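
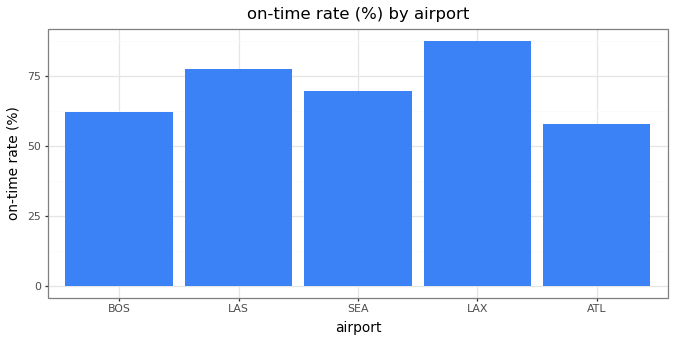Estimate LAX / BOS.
LAX ≈ 90, BOS ≈ 60; 90/60 ≈ 1.5.

≈ 1.5×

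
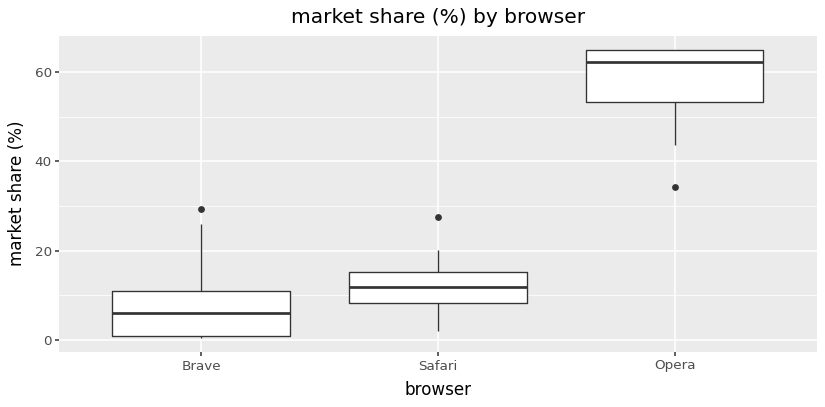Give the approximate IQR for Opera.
≈ 10

Q3 ≈ 65, Q1 ≈ 55; IQR ≈ 10.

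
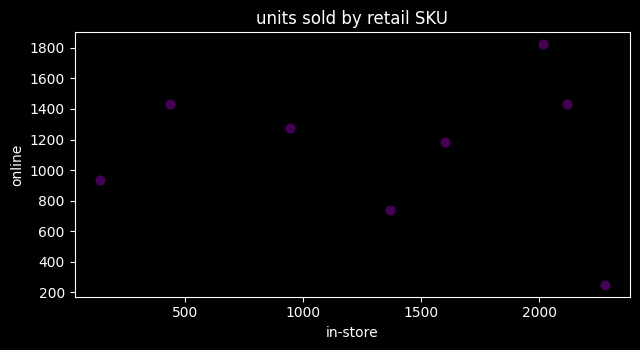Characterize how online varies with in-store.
no clear correlation

Points are roughly uncorrelated; weak (|r| ≈ 0.1).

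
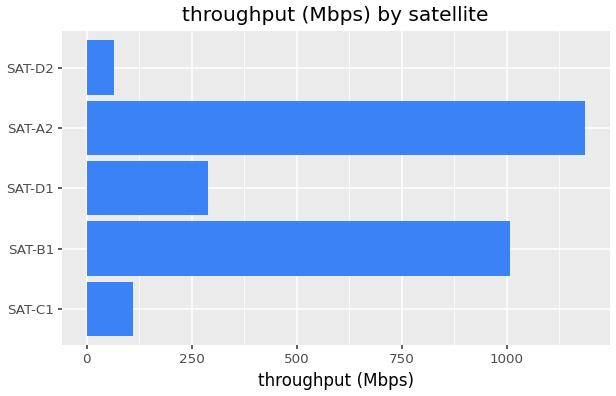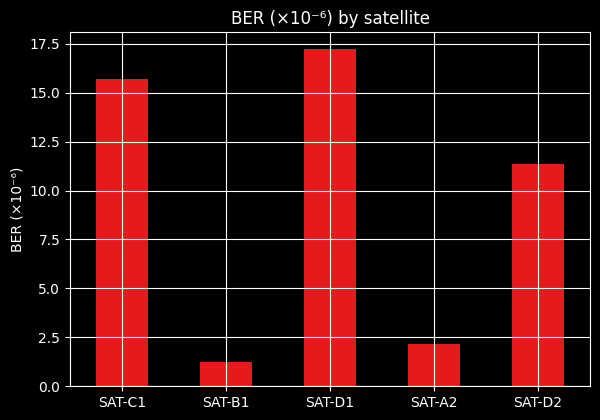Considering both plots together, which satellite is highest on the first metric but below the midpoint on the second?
SAT-A2

Chart 2 median BER (×10⁻⁶) ≈ 12; below-median satellites: SAT-B1, SAT-A2. Among those, SAT-A2 has the highest throughput (Mbps) (≈ 1200).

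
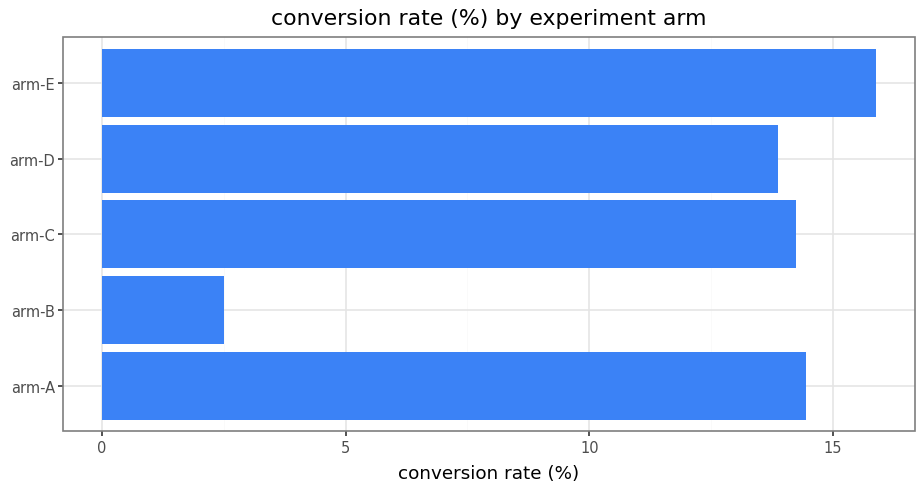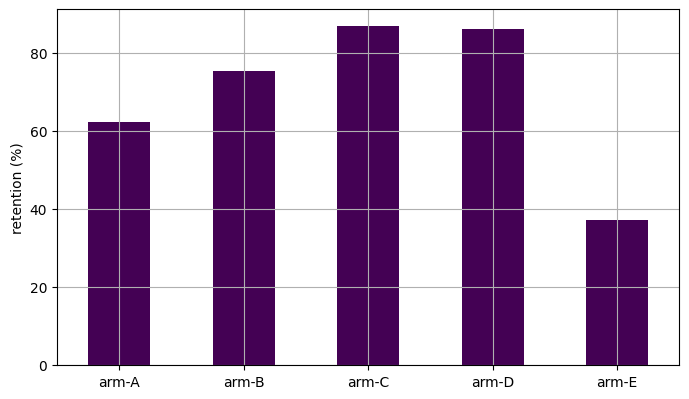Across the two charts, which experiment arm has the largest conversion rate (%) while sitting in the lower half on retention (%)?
arm-E

Chart 2 median retention (%) ≈ 80; below-median experiment arms: arm-A, arm-E. Among those, arm-E has the highest conversion rate (%) (≈ 16).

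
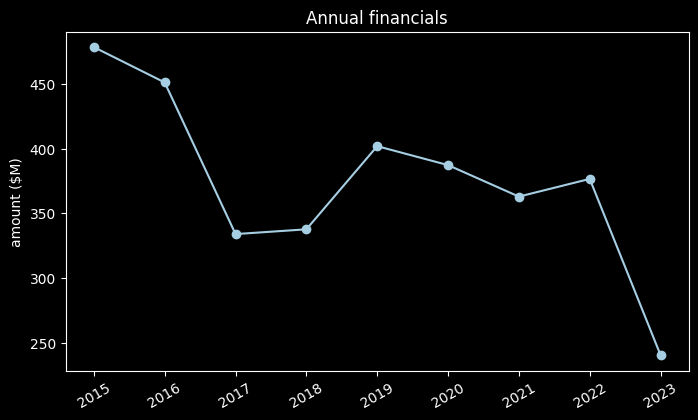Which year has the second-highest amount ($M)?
2016

Top 3: 2015 ≈ 480, 2016 ≈ 460, 2019 ≈ 400.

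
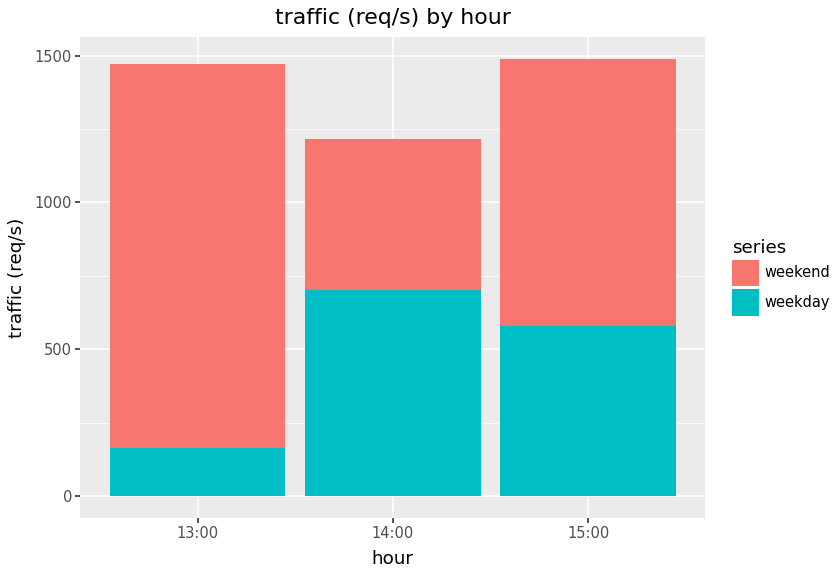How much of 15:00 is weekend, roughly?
≈ 800

weekend top ≈ 1400, bottom ≈ 600; segment ≈ 800.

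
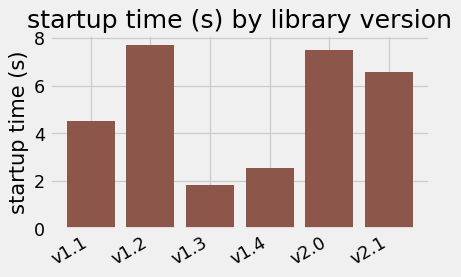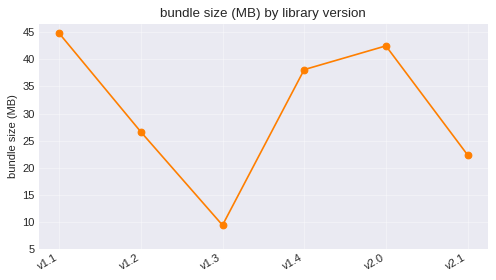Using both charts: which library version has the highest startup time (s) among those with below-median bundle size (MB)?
v1.2

Chart 2 median bundle size (MB) ≈ 30; below-median library versions: v1.2, v1.3, v2.1. Among those, v1.2 has the highest startup time (s) (≈ 8).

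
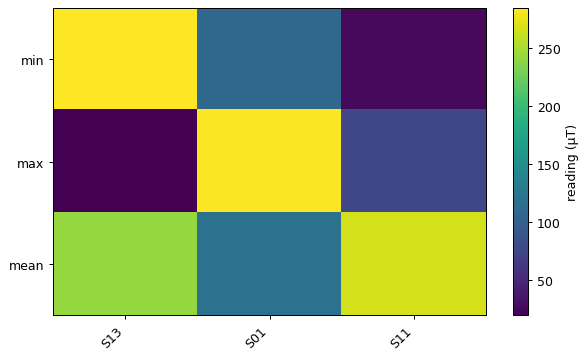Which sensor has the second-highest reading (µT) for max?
Top 3 for max: S01 ≈ 275, S11 ≈ 75, S13 ≈ 25.

S11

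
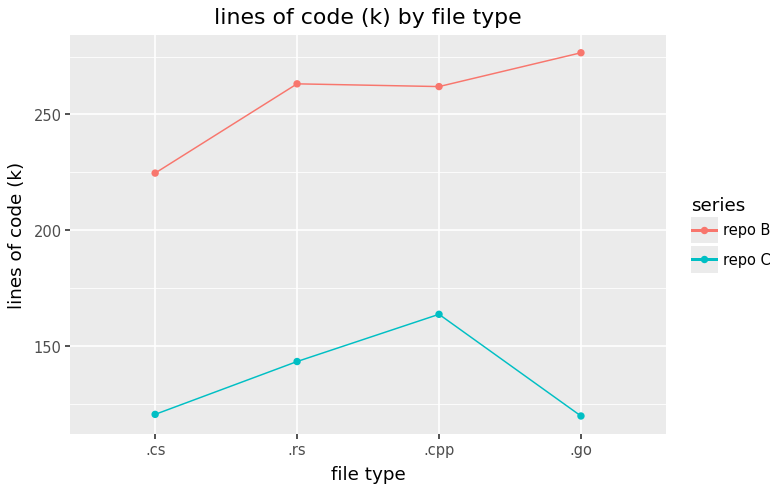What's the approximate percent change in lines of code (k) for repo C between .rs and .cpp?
.rs ≈ 140, .cpp ≈ 160; (160 − 140) / 140 ≈ +14.3%.

≈ +14.3%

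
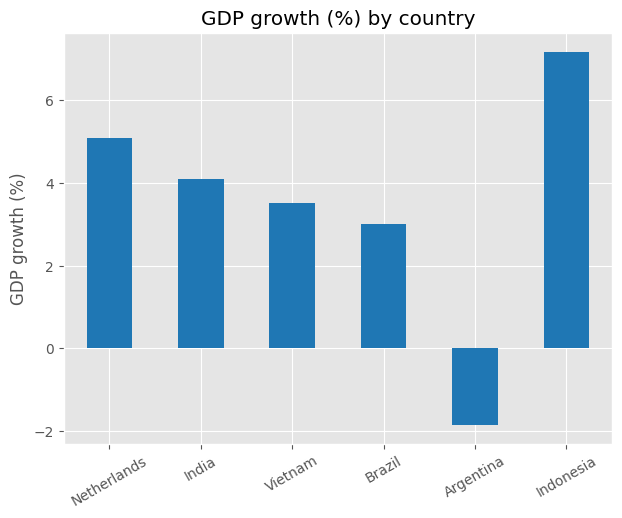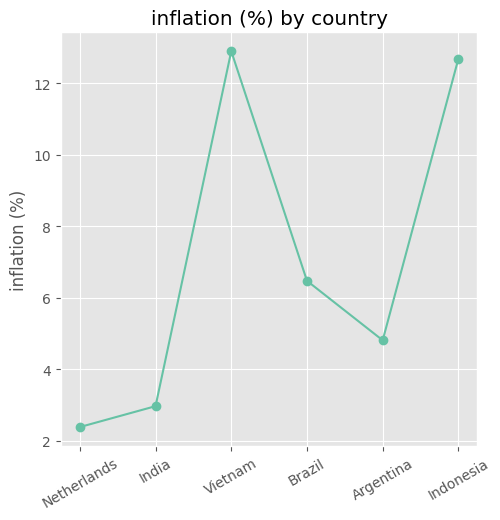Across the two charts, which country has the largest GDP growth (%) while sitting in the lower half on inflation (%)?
Chart 2 median inflation (%) ≈ 6; below-median countries: Netherlands, India, Argentina. Among those, Netherlands has the highest GDP growth (%) (≈ 5).

Netherlands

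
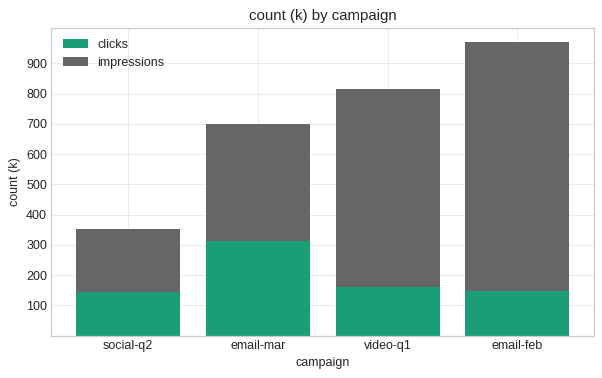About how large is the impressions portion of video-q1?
impressions top ≈ 800, bottom ≈ 200; segment ≈ 600.

≈ 600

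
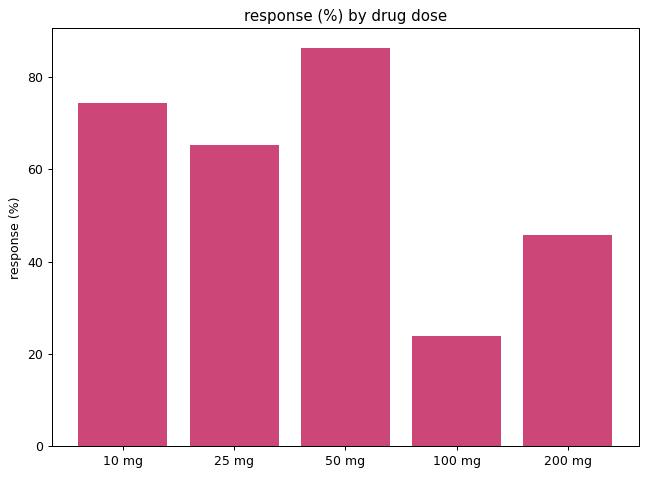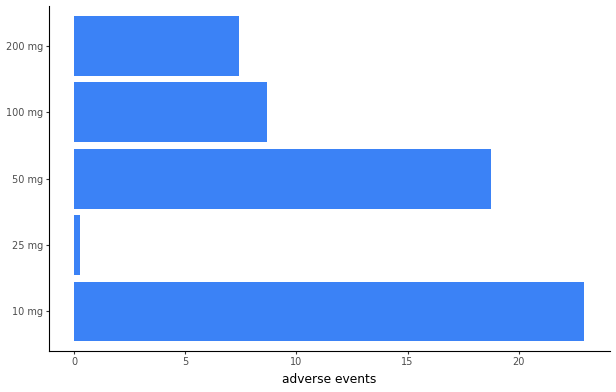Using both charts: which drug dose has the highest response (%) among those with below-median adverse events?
25 mg

Chart 2 median adverse events ≈ 10; below-median drug doses: 25 mg, 200 mg. Among those, 25 mg has the highest response (%) (≈ 70).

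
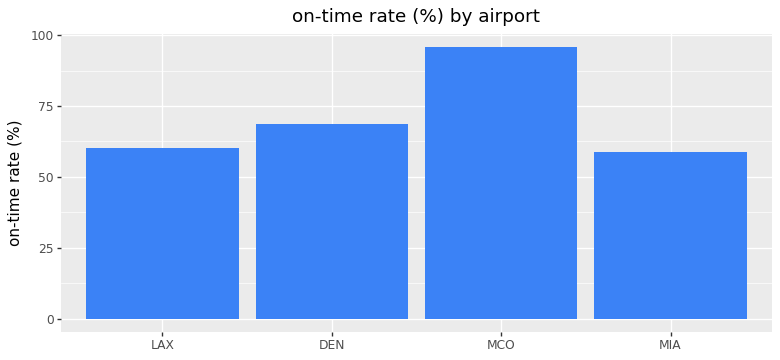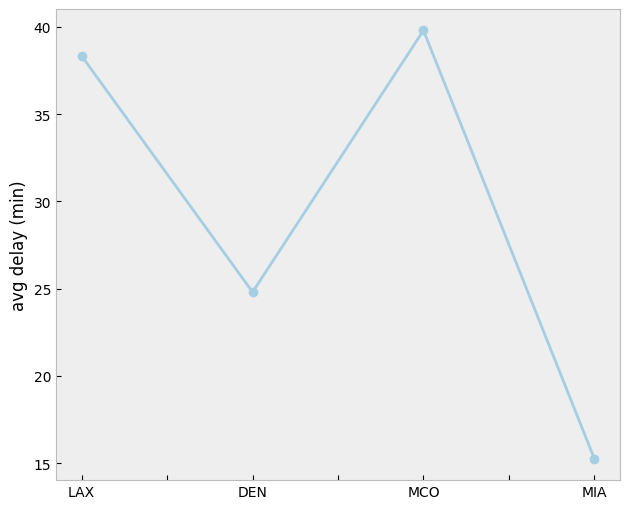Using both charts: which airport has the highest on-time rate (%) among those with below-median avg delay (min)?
Chart 2 median avg delay (min) ≈ 30; below-median airports: DEN, MIA. Among those, DEN has the highest on-time rate (%) (≈ 70).

DEN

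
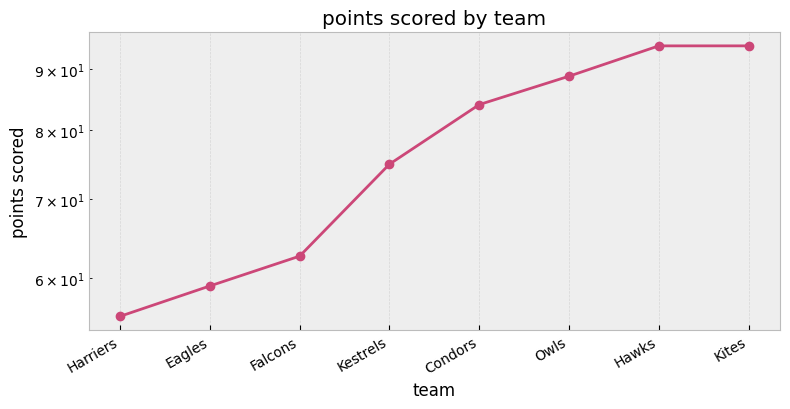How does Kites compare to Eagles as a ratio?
Kites ≈ 95, Eagles ≈ 60; 95/60 ≈ 1.58.

≈ 1.58×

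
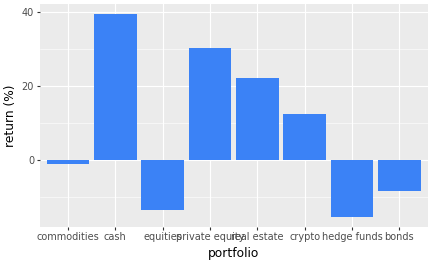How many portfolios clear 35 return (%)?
1

Above 35: cash.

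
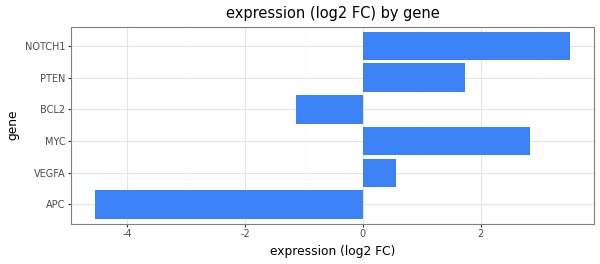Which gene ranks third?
PTEN

Top 4: NOTCH1 ≈ 4, MYC ≈ 3, PTEN ≈ 2, VEGFA ≈ 1.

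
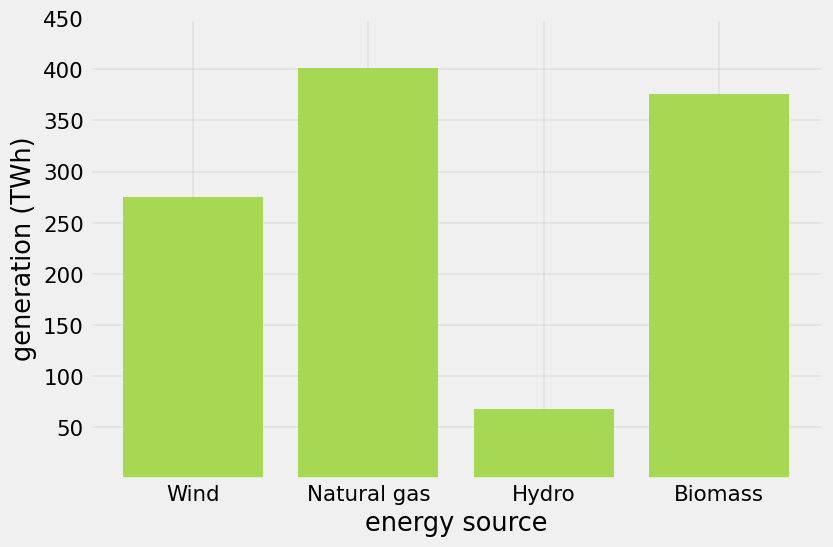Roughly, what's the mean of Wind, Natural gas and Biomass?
≈ 367

(300 + 400 + 400) / 3 ≈ 367.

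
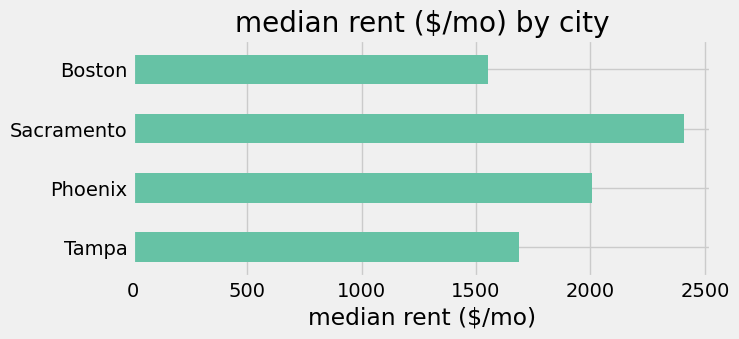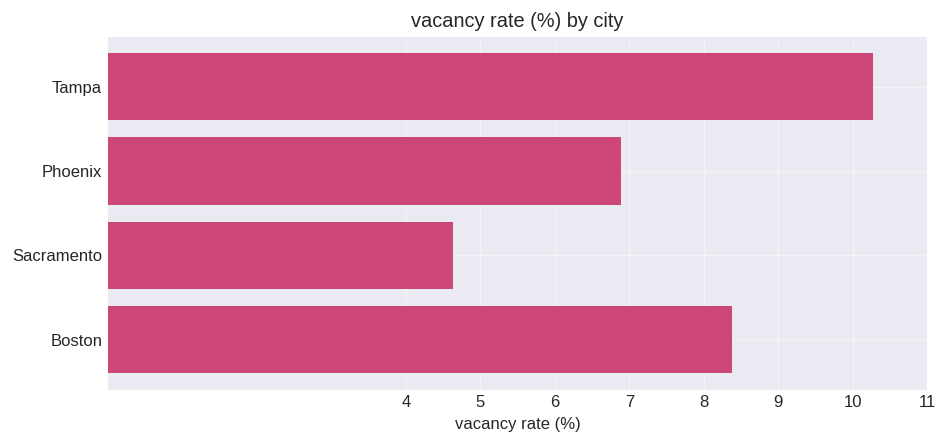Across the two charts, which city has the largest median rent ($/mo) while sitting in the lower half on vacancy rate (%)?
Chart 2 median vacancy rate (%) ≈ 8; below-median cities: Phoenix, Sacramento. Among those, Sacramento has the highest median rent ($/mo) (≈ 2500).

Sacramento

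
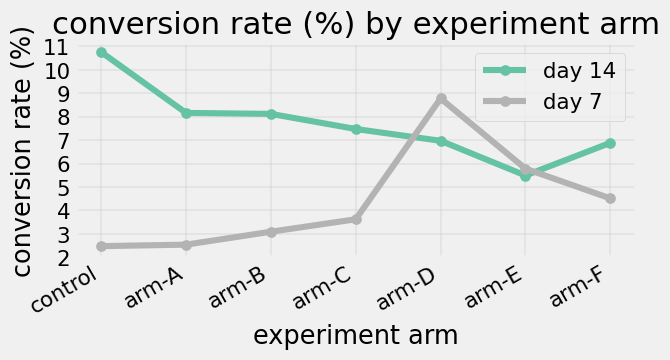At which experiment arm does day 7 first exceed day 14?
arm-C: day 7 ≈ 4 vs day 14 ≈ 7 (not yet); arm-D: day 7 ≈ 9 vs day 14 ≈ 7 (first crossover).

arm-D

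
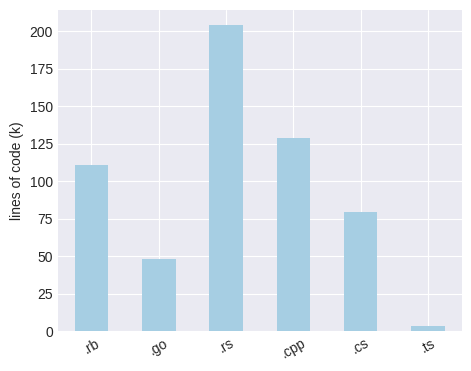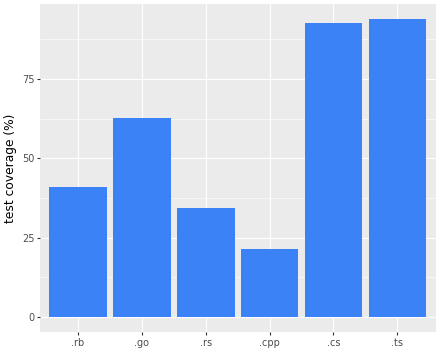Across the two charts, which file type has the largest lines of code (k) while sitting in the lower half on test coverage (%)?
.rs

Chart 2 median test coverage (%) ≈ 50; below-median file types: .rb, .rs, .cpp. Among those, .rs has the highest lines of code (k) (≈ 200).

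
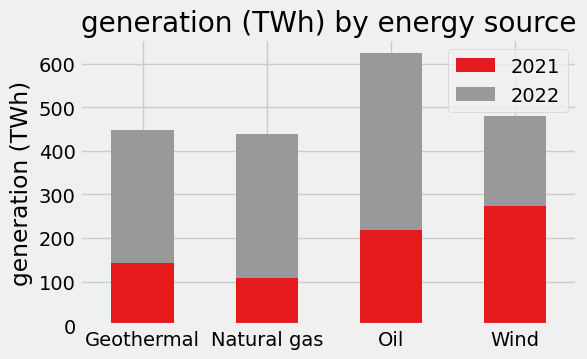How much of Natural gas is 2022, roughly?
2022 top ≈ 400, bottom ≈ 100; segment ≈ 300.

≈ 300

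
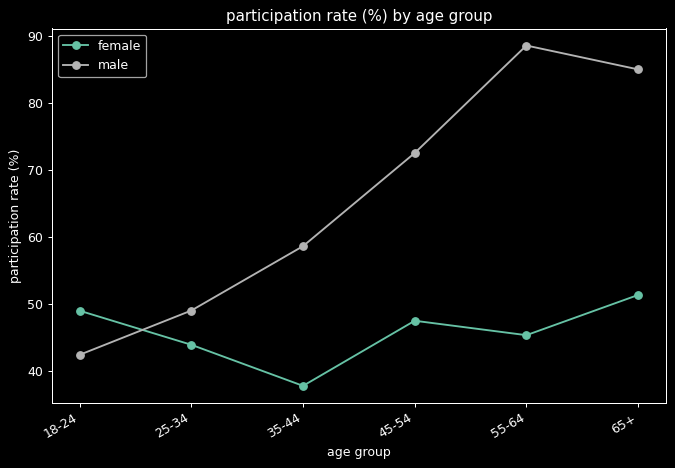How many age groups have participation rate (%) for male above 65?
Above 65: 45-54, 55-64, 65+.

3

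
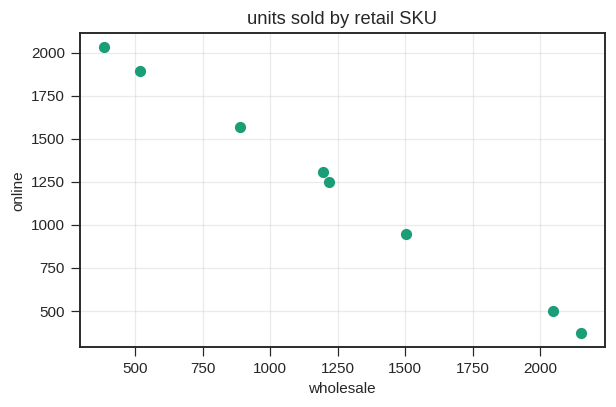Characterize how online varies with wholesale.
Points are negatively correlated; strong (|r| ≈ 1.0).

negative, strong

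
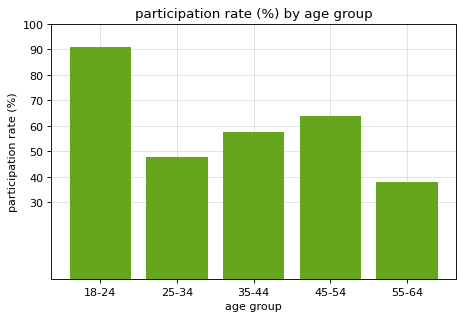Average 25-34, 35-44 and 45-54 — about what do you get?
≈ 57

(50 + 60 + 60) / 3 ≈ 57.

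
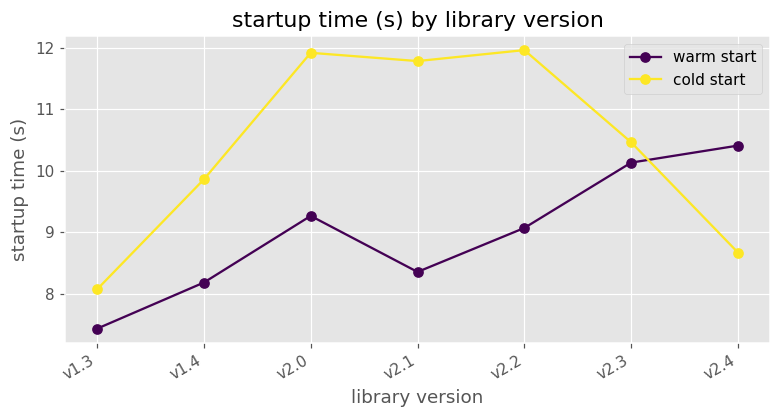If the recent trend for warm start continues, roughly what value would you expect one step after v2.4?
≈ 11.25

Last three: 9.0, 10.0, 10.5 → slope ≈ 0.75/step → next ≈ 11.25.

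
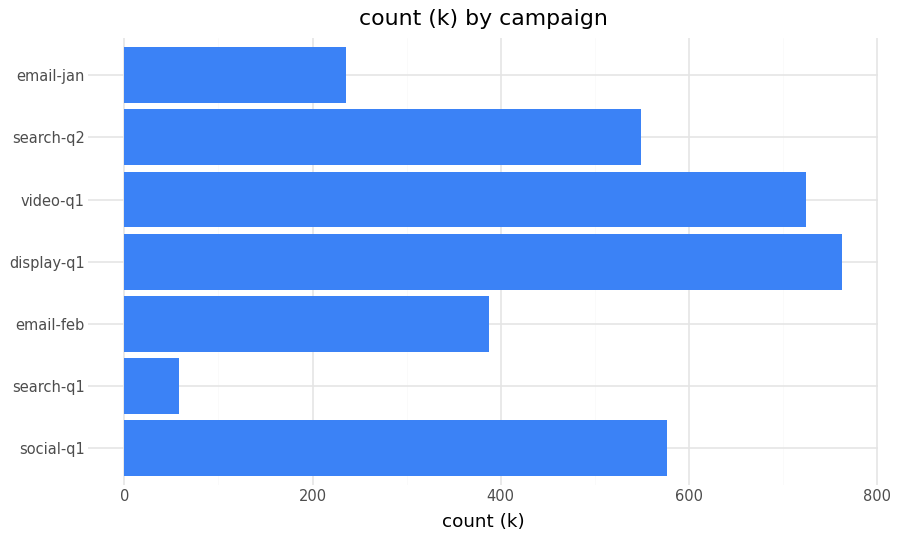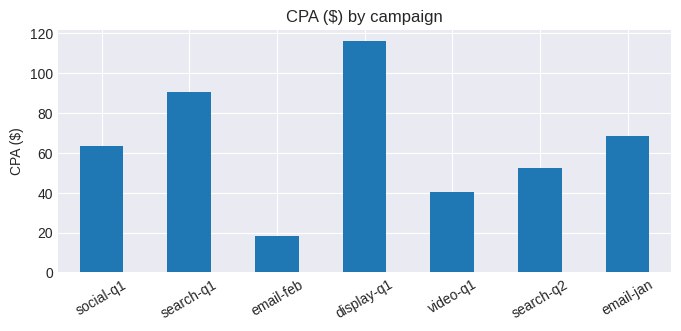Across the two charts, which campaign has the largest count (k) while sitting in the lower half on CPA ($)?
Chart 2 median CPA ($) ≈ 60; below-median campaigns: email-feb, video-q1, search-q2. Among those, video-q1 has the highest count (k) (≈ 700).

video-q1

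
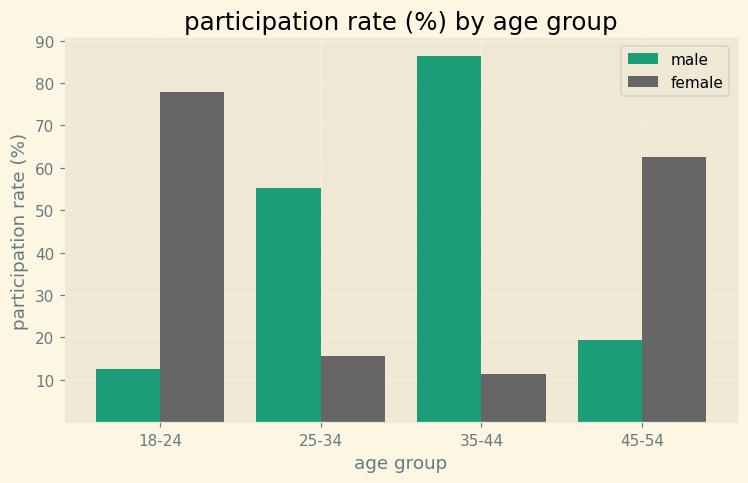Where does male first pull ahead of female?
25-34

18-24: male ≈ 10 vs female ≈ 80 (not yet); 25-34: male ≈ 60 vs female ≈ 20 (first crossover).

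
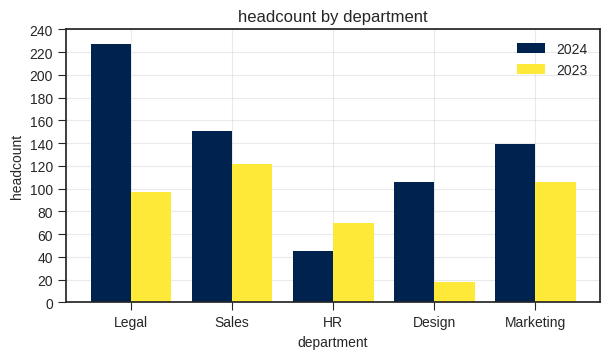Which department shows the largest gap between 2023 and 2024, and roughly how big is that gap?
Legal, ≈ 120

Legal: 2023 ≈ 100, 2024 ≈ 220 → gap ≈ 120. Next-largest (Design) is only ≈ 80.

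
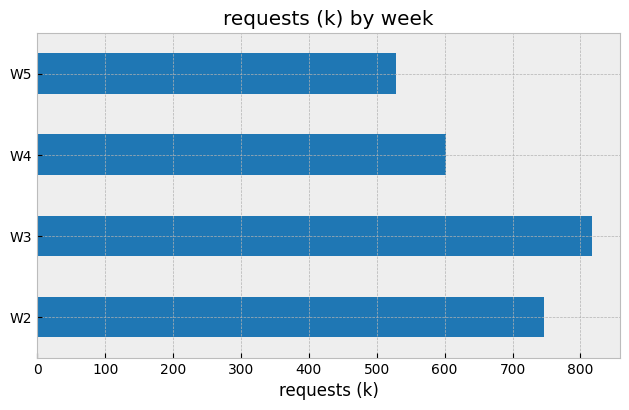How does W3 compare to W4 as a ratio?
W3 ≈ 800, W4 ≈ 600; 800/600 ≈ 1.33.

≈ 1.33×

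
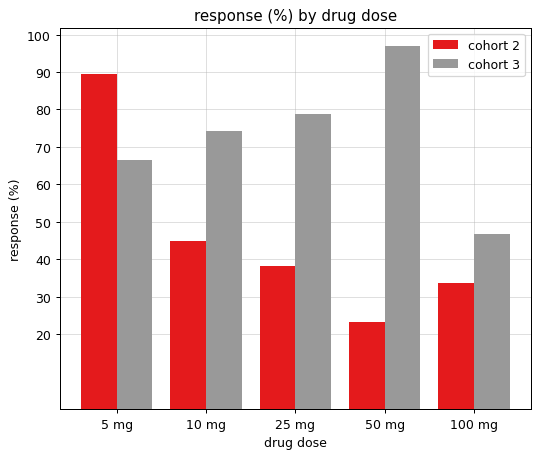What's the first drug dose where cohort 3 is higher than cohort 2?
5 mg: cohort 3 ≈ 70 vs cohort 2 ≈ 90 (not yet); 10 mg: cohort 3 ≈ 70 vs cohort 2 ≈ 40 (first crossover).

10 mg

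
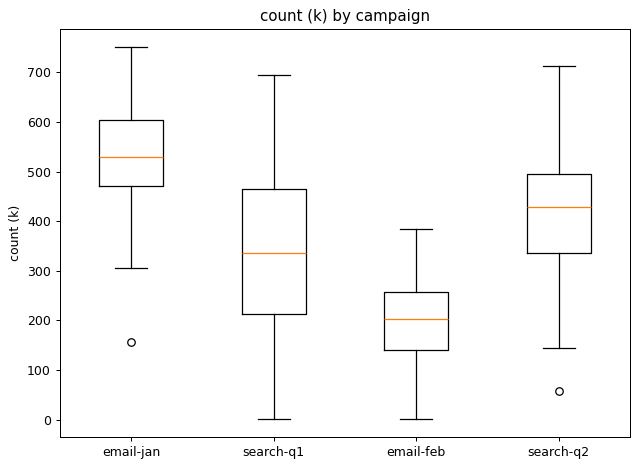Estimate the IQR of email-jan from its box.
≈ 150

Q3 ≈ 600, Q1 ≈ 450; IQR ≈ 150.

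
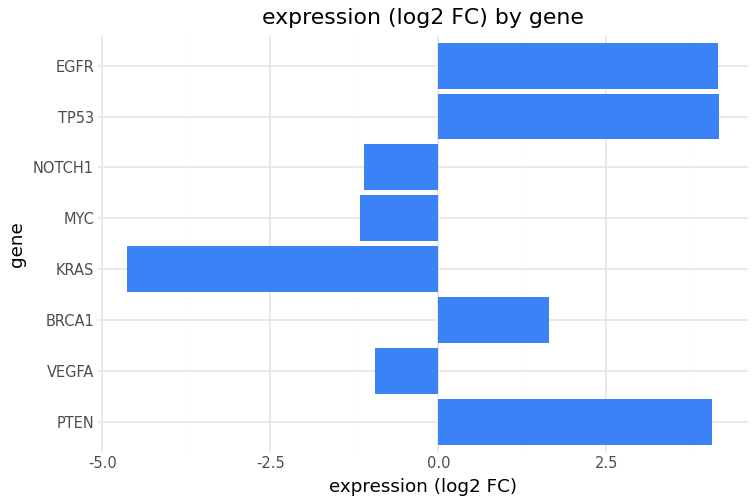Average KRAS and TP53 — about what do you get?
≈ 0

(-5 + 4) / 2 ≈ 0.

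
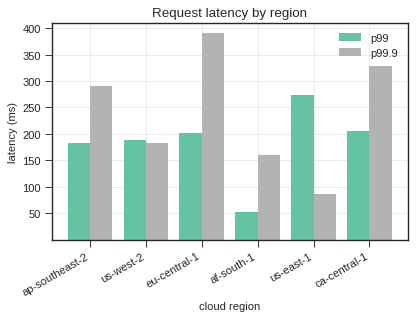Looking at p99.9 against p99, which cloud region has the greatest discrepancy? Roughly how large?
eu-central-1, ≈ 200 ms

eu-central-1: p99.9 ≈ 400, p99 ≈ 200 → gap ≈ 200. Next-largest (us-east-1) is only ≈ 150.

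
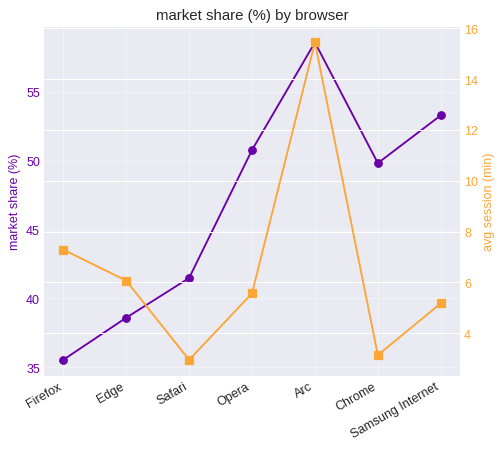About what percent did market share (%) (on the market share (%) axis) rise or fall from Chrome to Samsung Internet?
Chrome ≈ 50, Samsung Internet ≈ 54; (54 − 50) / 50 ≈ +8%.

≈ +8%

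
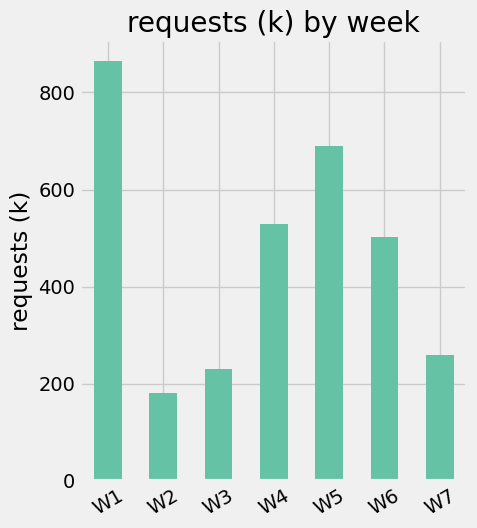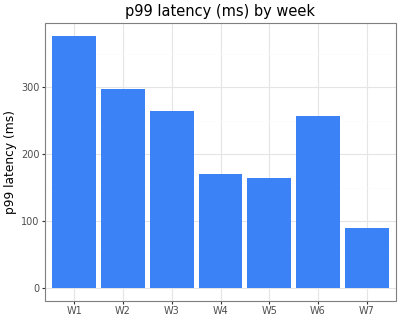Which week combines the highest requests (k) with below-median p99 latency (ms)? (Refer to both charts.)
W5

Chart 2 median p99 latency (ms) ≈ 250; below-median weeks: W4, W5, W7. Among those, W5 has the highest requests (k) (≈ 700).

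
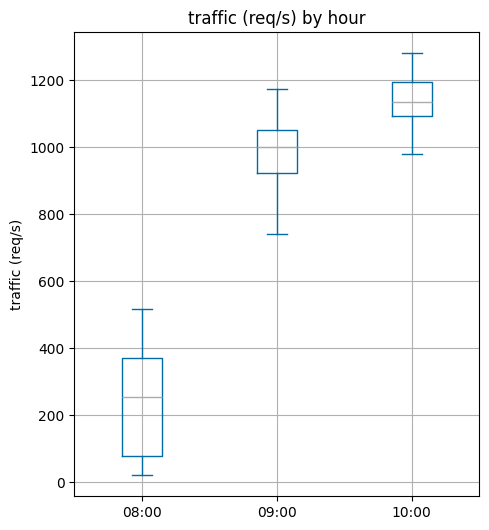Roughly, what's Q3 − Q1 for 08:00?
Q3 ≈ 400, Q1 ≈ 100; IQR ≈ 300.

≈ 300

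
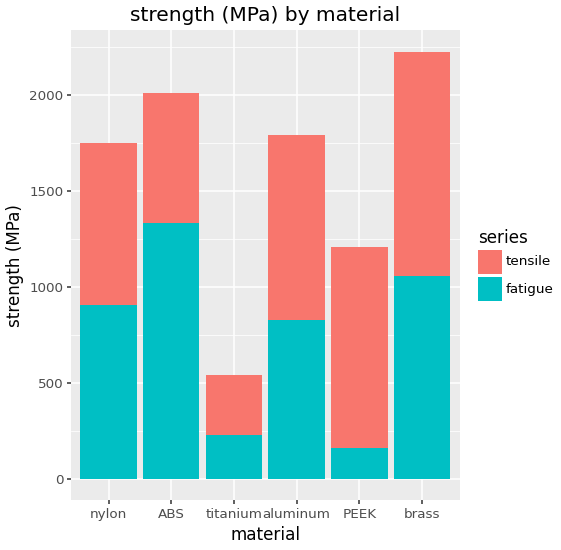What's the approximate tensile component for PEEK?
tensile top ≈ 1200, bottom ≈ 200; segment ≈ 1000.

≈ 1000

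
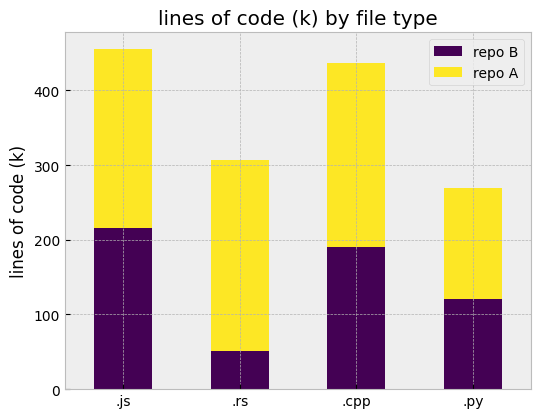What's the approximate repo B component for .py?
repo B top ≈ 100, bottom ≈ 0; segment ≈ 100.

≈ 100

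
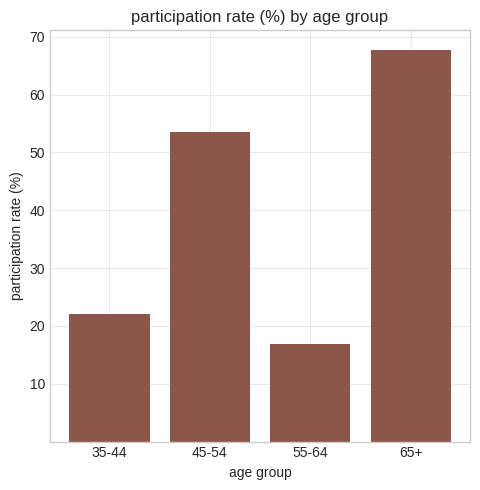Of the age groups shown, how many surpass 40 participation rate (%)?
2

Above 40: 45-54, 65+.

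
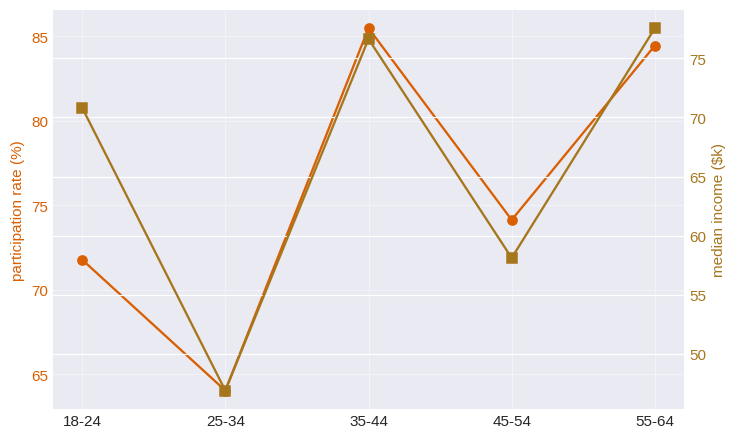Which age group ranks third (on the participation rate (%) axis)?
45-54

Top 4 (on the participation rate (%) axis): 35-44 ≈ 86, 55-64 ≈ 84, 45-54 ≈ 74, 18-24 ≈ 72.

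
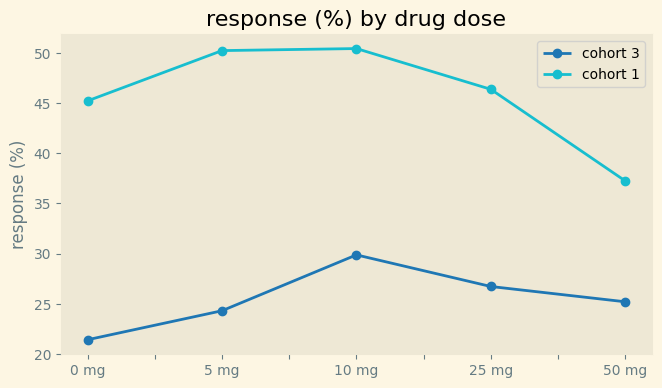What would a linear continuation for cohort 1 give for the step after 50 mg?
Last three: 50, 45, 35 → slope ≈ -7.5/step → next ≈ 27.5.

≈ 27.5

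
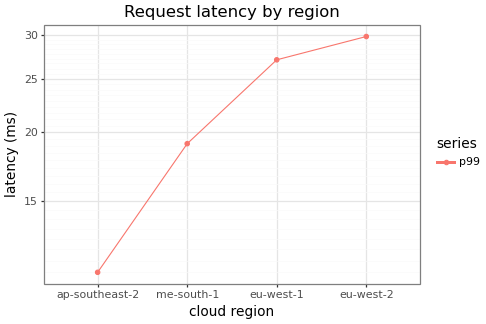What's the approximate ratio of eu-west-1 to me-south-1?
≈ 1.4×

eu-west-1 ≈ 28, me-south-1 ≈ 20; 28/20 ≈ 1.4.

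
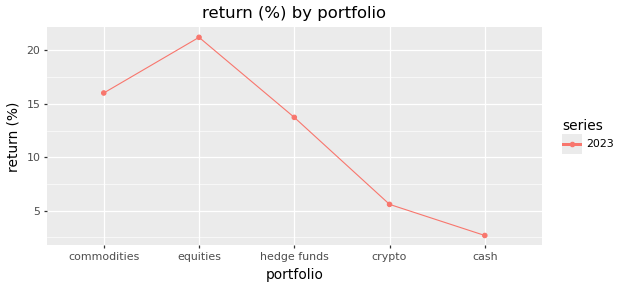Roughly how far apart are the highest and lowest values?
Max equities ≈ 22, min cash ≈ 2; range ≈ 20.

≈ 20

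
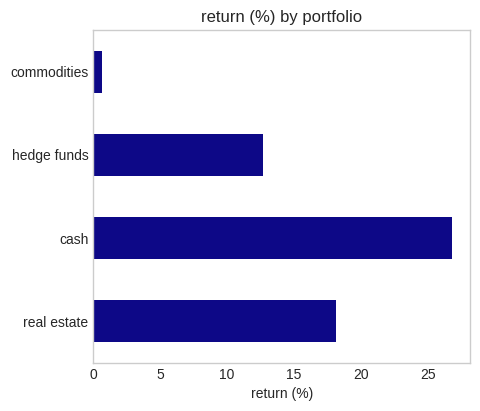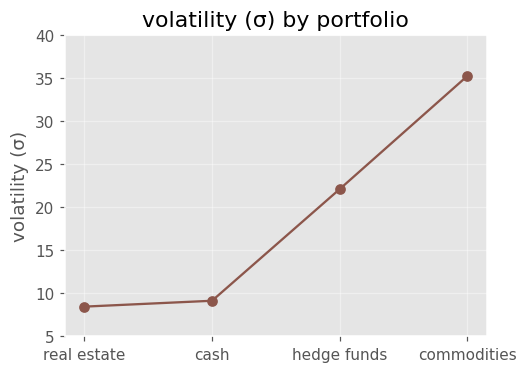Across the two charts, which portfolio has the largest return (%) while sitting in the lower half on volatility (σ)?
Chart 2 median volatility (σ) ≈ 15; below-median portfolios: real estate, cash. Among those, cash has the highest return (%) (≈ 25).

cash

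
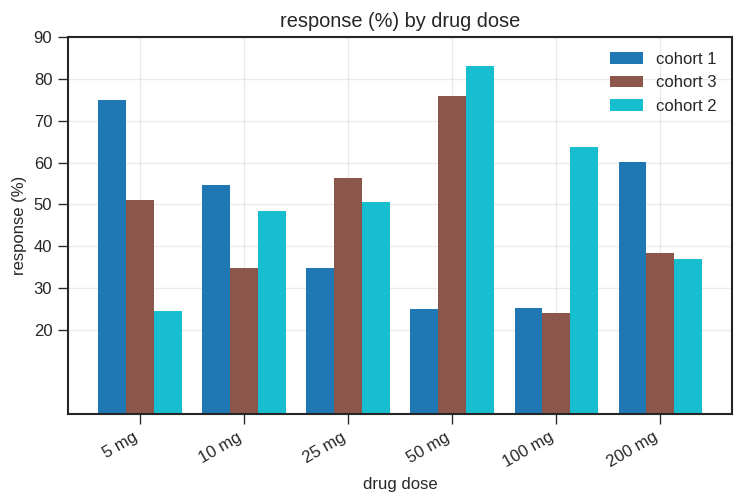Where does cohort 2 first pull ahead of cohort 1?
25 mg

10 mg: cohort 2 ≈ 50 vs cohort 1 ≈ 50 (not yet); 25 mg: cohort 2 ≈ 50 vs cohort 1 ≈ 30 (first crossover).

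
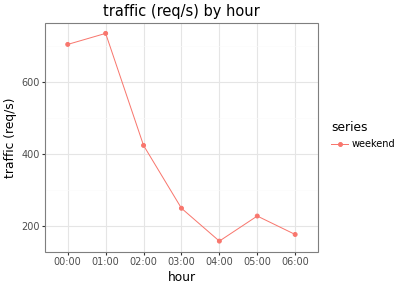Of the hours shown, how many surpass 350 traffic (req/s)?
Above 350: 00:00, 01:00, 02:00.

3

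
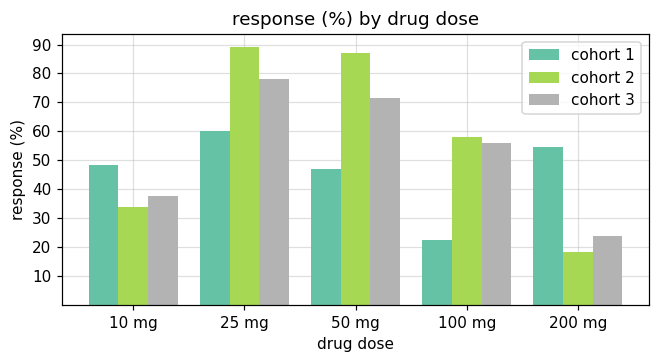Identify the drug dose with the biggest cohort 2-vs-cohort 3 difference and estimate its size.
50 mg, ≈ 20 %

50 mg: cohort 2 ≈ 90, cohort 3 ≈ 70 → gap ≈ 20. Next-largest (25 mg) is only ≈ 10.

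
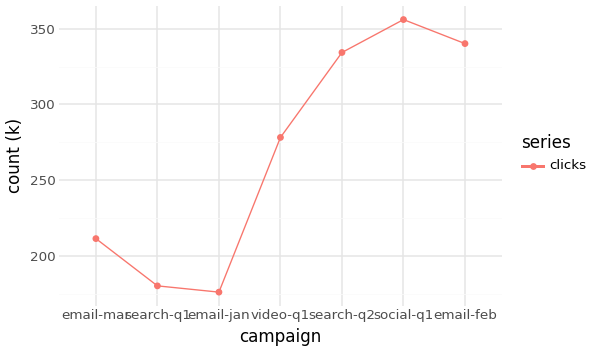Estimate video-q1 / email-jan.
≈ 1.56×

video-q1 ≈ 280, email-jan ≈ 180; 280/180 ≈ 1.56.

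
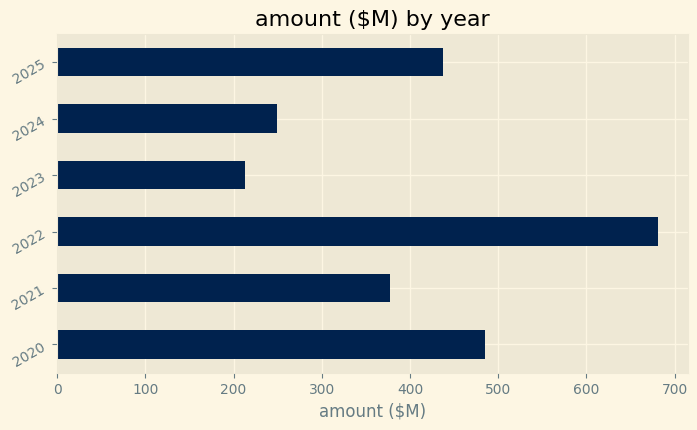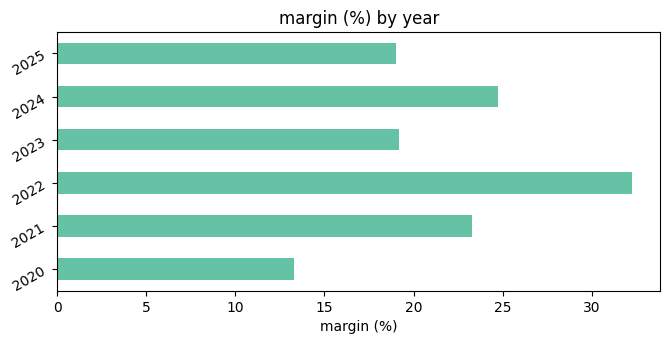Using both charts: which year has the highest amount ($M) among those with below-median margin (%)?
Chart 2 median margin (%) ≈ 20; below-median years: 2020, 2023, 2025. Among those, 2020 has the highest amount ($M) (≈ 500).

2020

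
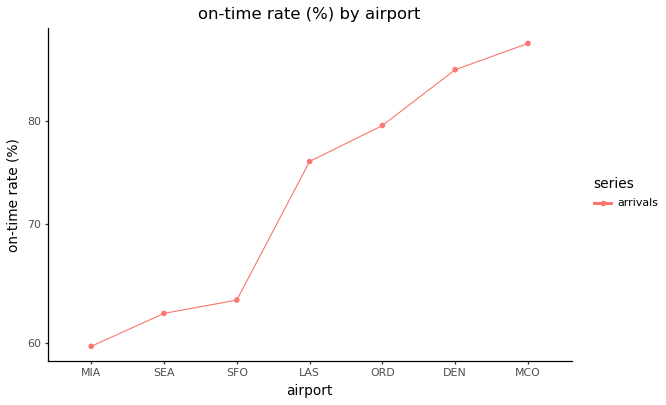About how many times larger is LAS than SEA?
LAS ≈ 75, SEA ≈ 60; 75/60 ≈ 1.25.

≈ 1.25×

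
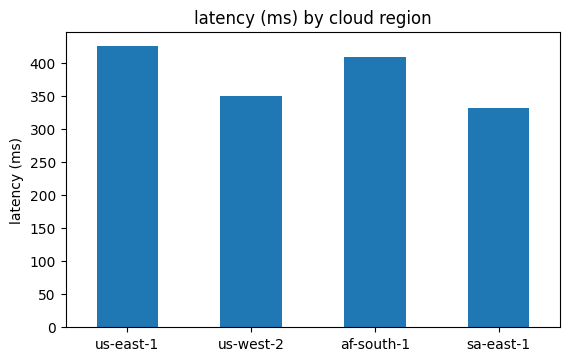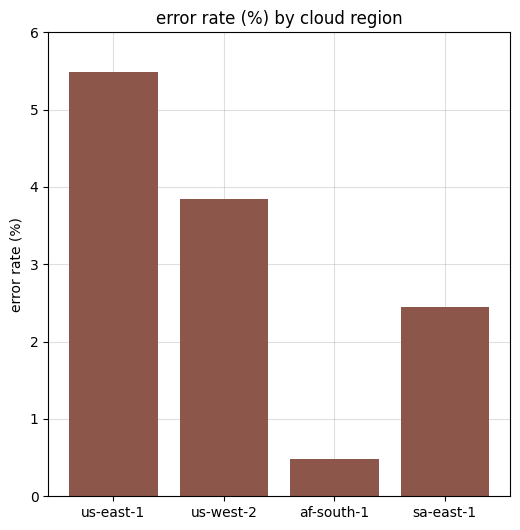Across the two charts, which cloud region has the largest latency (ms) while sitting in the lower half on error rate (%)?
Chart 2 median error rate (%) ≈ 3; below-median cloud regions: af-south-1, sa-east-1. Among those, af-south-1 has the highest latency (ms) (≈ 400).

af-south-1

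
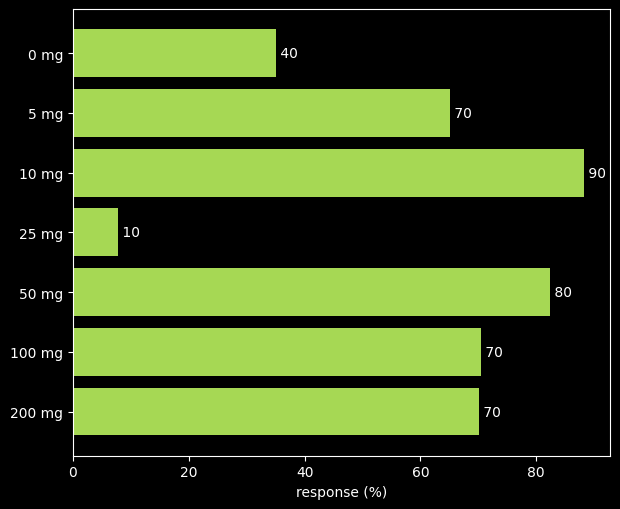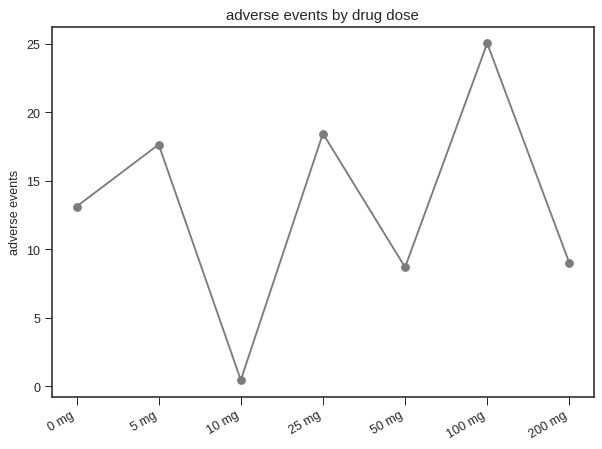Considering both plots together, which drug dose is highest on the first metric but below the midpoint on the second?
10 mg

Chart 2 median adverse events ≈ 15; below-median drug doses: 10 mg, 50 mg, 200 mg. Among those, 10 mg has the highest response (%) (≈ 90).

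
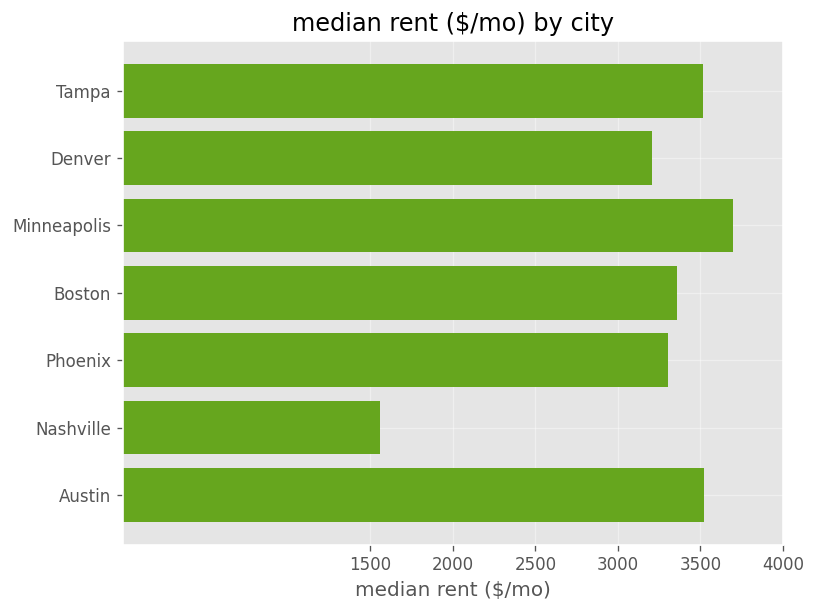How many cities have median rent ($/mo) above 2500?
6

Above 2500: Tampa, Denver, Minneapolis, Boston, Phoenix, Austin.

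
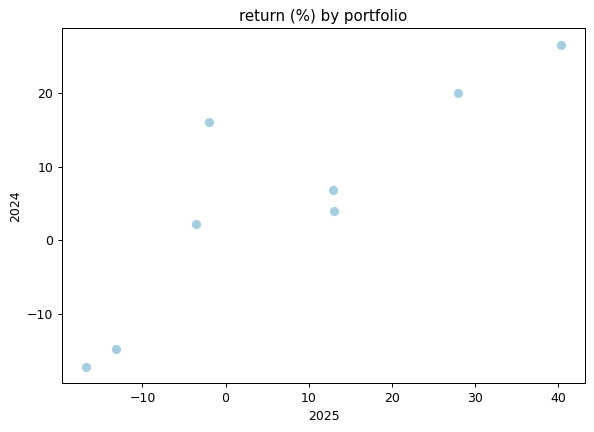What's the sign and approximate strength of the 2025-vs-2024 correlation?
Points are positively correlated; strong (|r| ≈ 0.9).

positive, strong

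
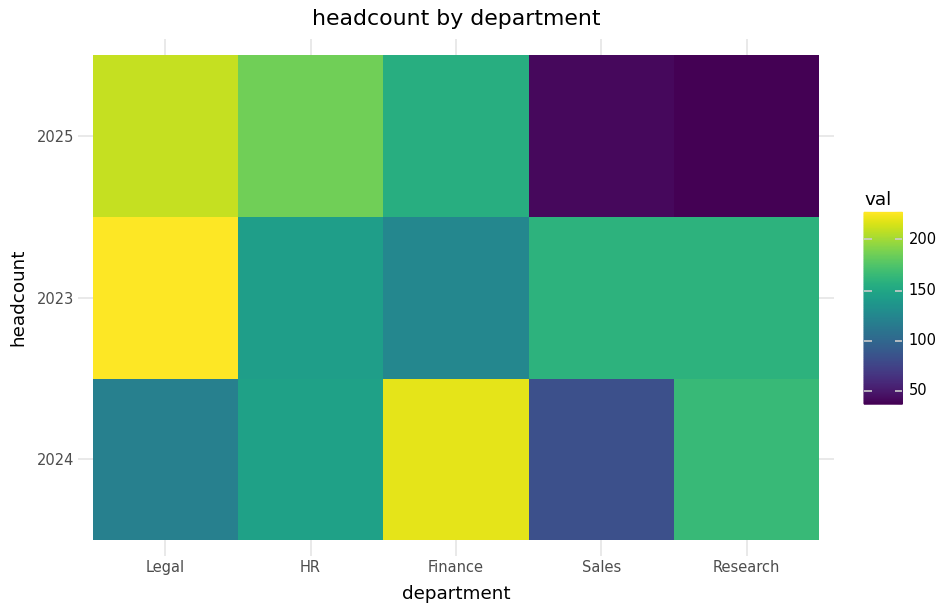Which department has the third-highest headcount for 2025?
Finance

Top 4 for 2025: Legal ≈ 220, HR ≈ 180, Finance ≈ 160, Sales ≈ 40.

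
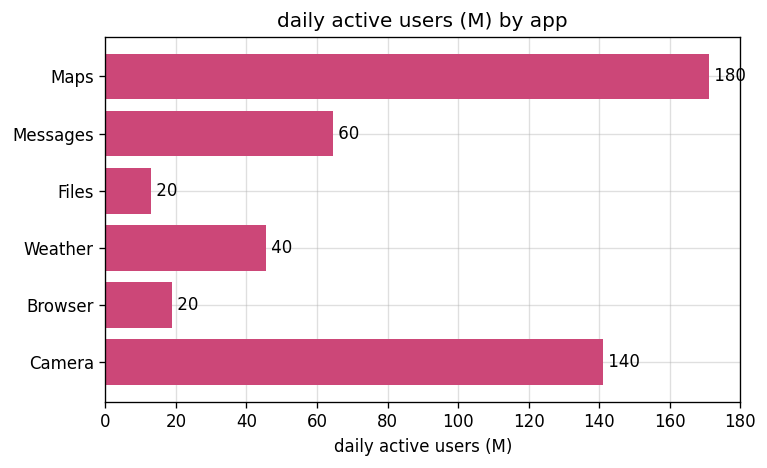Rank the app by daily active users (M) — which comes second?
Camera

Top 3: Maps ≈ 180, Camera ≈ 140, Messages ≈ 60.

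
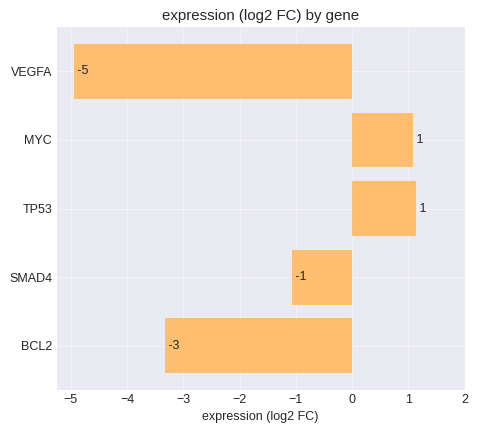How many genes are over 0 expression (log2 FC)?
2

Above 0: MYC, TP53.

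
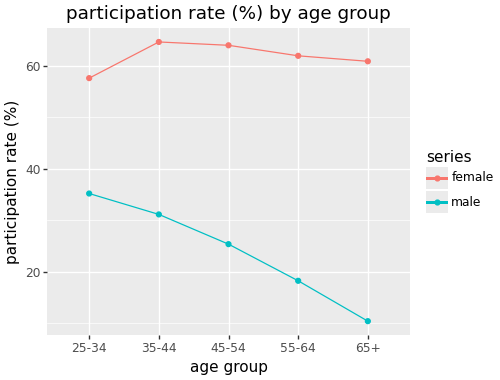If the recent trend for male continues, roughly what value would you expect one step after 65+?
Last three: 25, 20, 10 → slope ≈ -7.5/step → next ≈ 2.5.

≈ 2.5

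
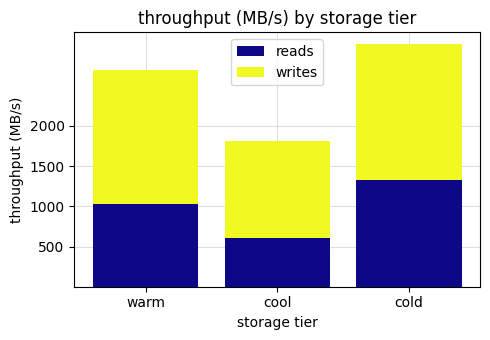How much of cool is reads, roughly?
≈ 500

reads top ≈ 500, bottom ≈ 0; segment ≈ 500.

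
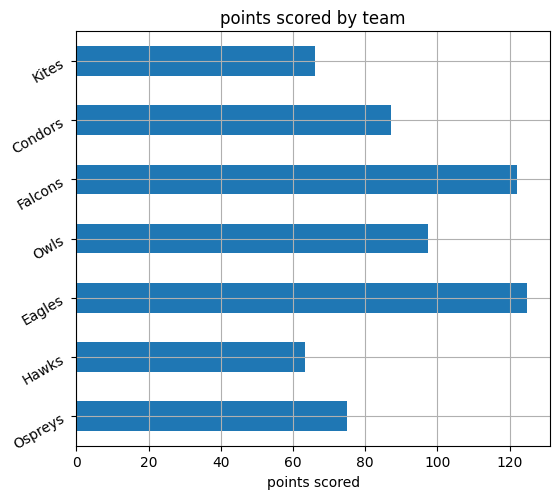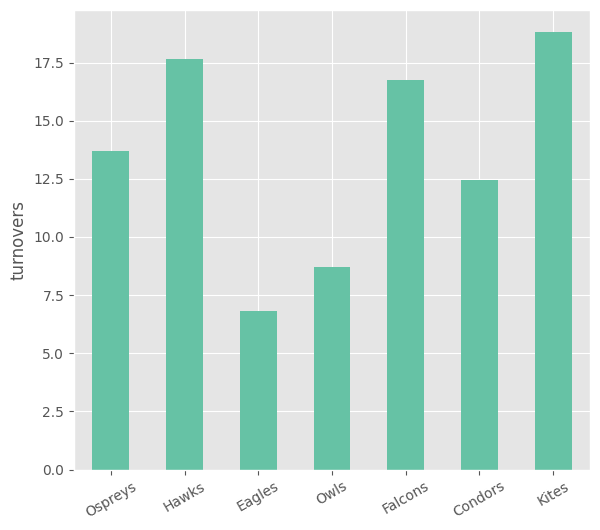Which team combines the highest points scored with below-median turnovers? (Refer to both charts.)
Chart 2 median turnovers ≈ 14; below-median teams: Eagles, Owls, Condors. Among those, Eagles has the highest points scored (≈ 120).

Eagles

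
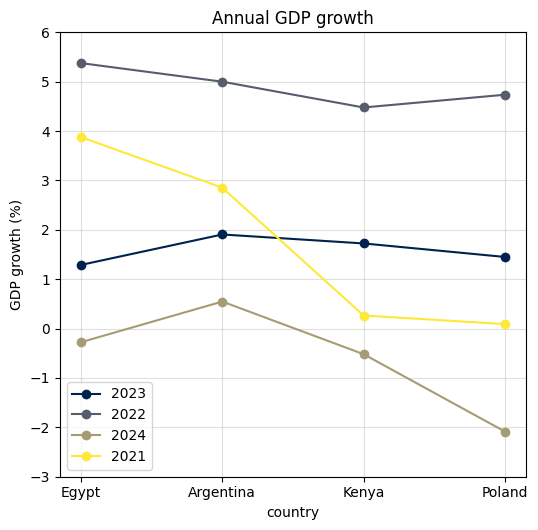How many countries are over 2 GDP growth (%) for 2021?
2

Above 2: Egypt, Argentina.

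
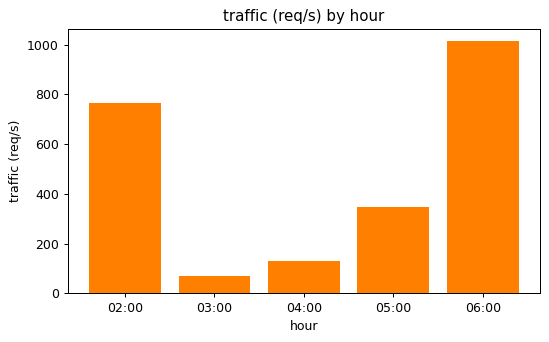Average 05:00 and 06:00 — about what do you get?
(300 + 1000) / 2 ≈ 650.

≈ 650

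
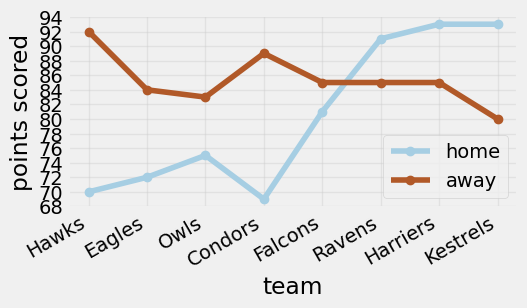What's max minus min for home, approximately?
Max Harriers ≈ 92, min Condors ≈ 68; range ≈ 24.

≈ 24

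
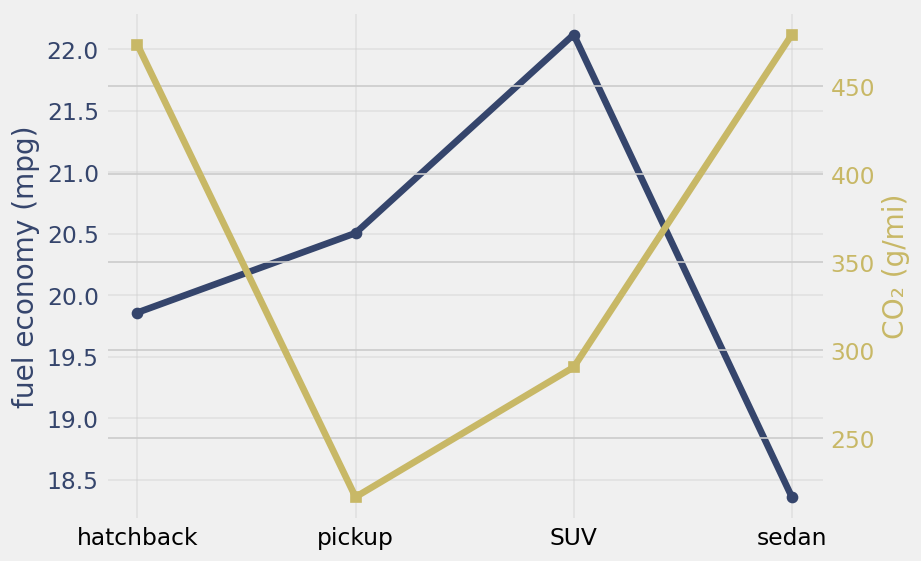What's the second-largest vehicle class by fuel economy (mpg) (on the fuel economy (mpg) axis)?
pickup

Top 3 (on the fuel economy (mpg) axis): SUV ≈ 22.0, pickup ≈ 20.5, hatchback ≈ 20.0.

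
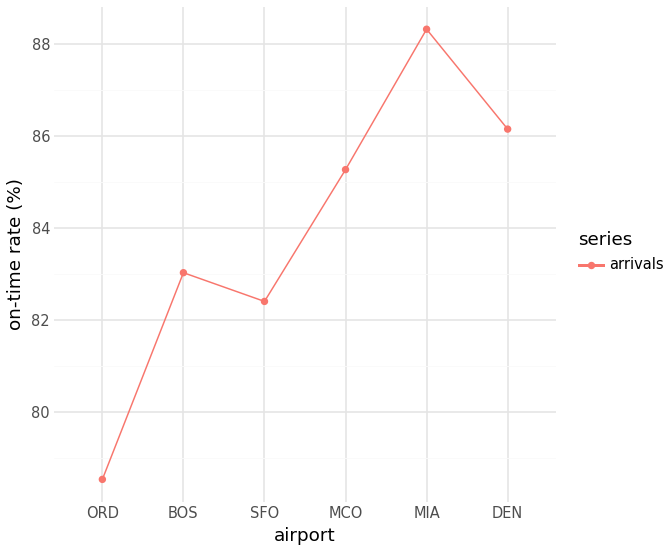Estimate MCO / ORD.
MCO ≈ 85, ORD ≈ 79; 85/79 ≈ 1.08.

≈ 1.08×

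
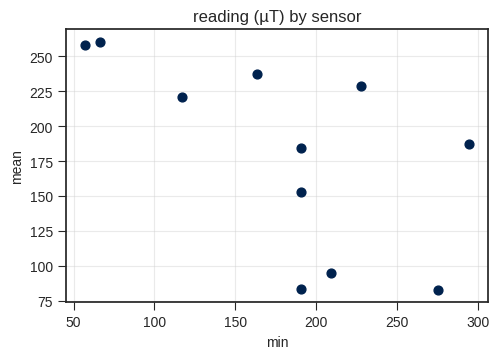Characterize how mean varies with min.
negative, moderate

Points are negatively correlated; moderate (|r| ≈ 0.6).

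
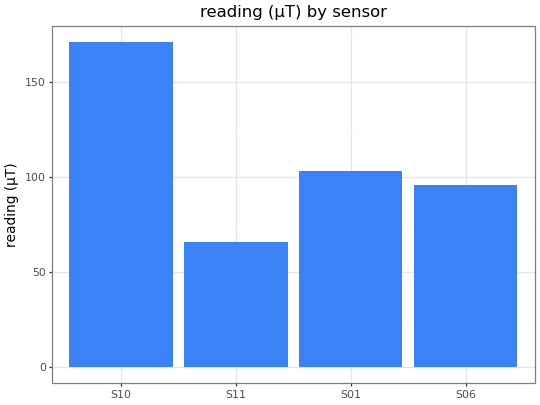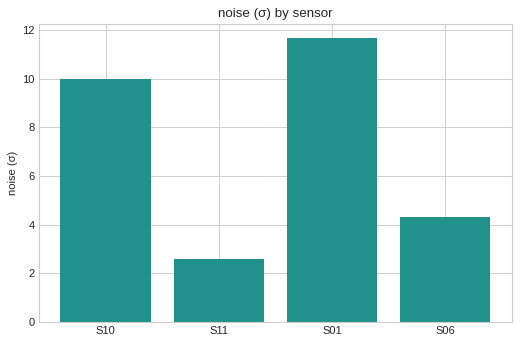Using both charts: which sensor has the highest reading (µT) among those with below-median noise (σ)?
S06

Chart 2 median noise (σ) ≈ 8; below-median sensors: S11, S06. Among those, S06 has the highest reading (µT) (≈ 100).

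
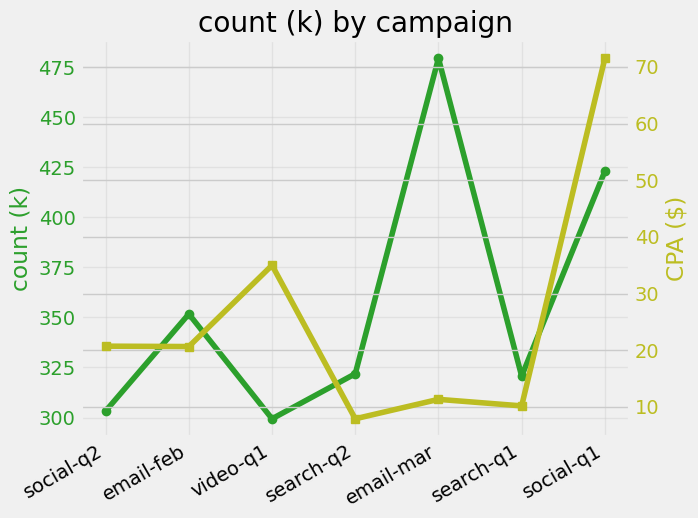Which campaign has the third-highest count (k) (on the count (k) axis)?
Top 4 (on the count (k) axis): email-mar ≈ 480, social-q1 ≈ 420, email-feb ≈ 360, search-q2 ≈ 320.

email-feb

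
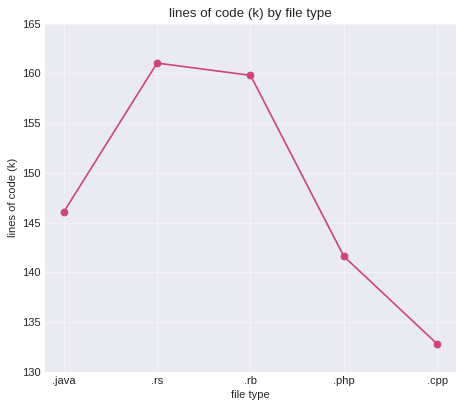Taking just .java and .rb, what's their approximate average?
≈ 152

(145 + 160) / 2 ≈ 152.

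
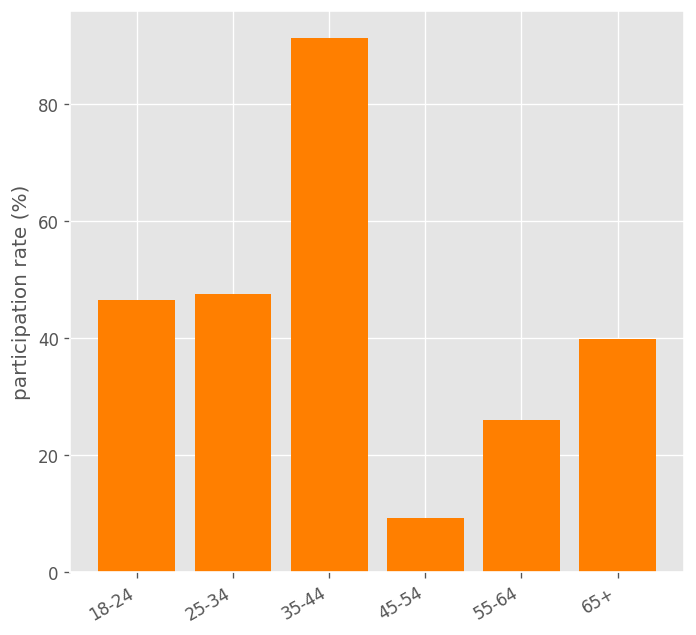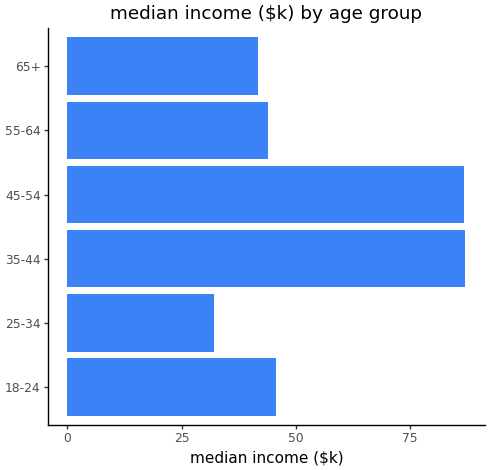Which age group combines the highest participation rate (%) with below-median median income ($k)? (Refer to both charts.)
25-34

Chart 2 median median income ($k) ≈ 40; below-median age groups: 25-34, 55-64, 65+. Among those, 25-34 has the highest participation rate (%) (≈ 50).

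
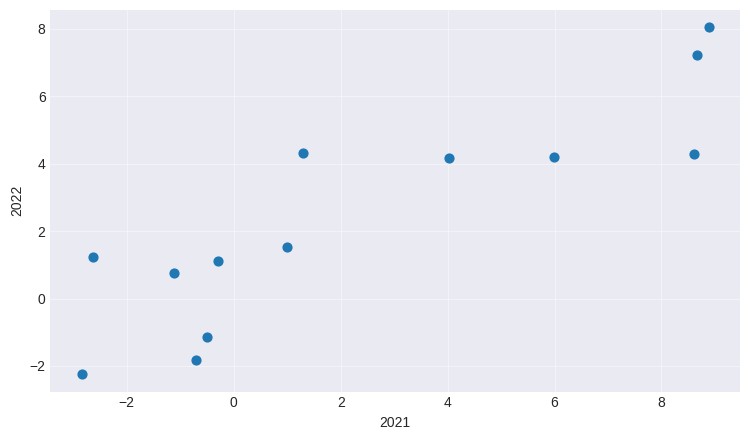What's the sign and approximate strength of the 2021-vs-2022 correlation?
Points are positively correlated; strong (|r| ≈ 0.9).

positive, strong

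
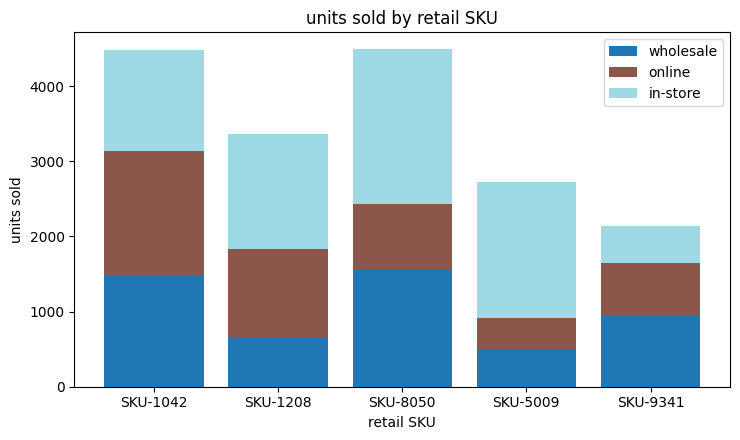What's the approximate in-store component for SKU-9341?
≈ 500

in-store top ≈ 2000, bottom ≈ 1500; segment ≈ 500.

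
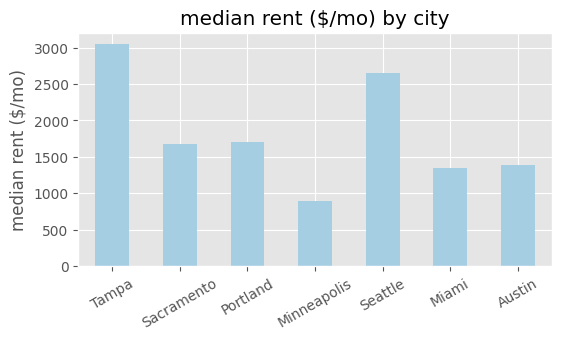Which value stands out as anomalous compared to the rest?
Tampa

Tampa ≈ 3000; the rest sit between ≈ 1000 and ≈ 2500.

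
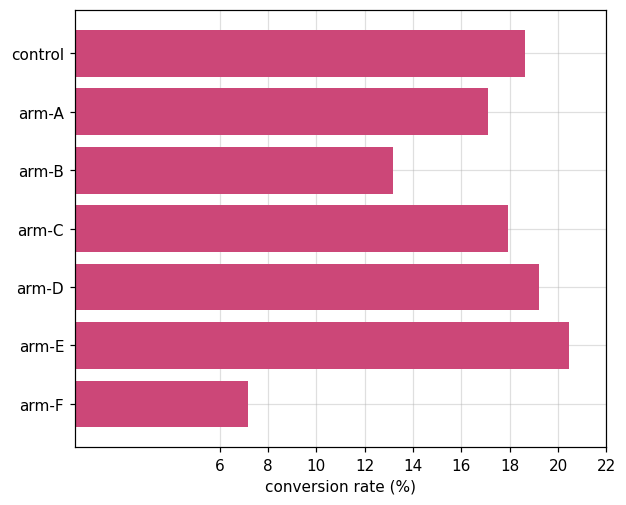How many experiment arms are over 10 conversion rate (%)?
6

Above 10: control, arm-A, arm-B, arm-C, arm-D, arm-E.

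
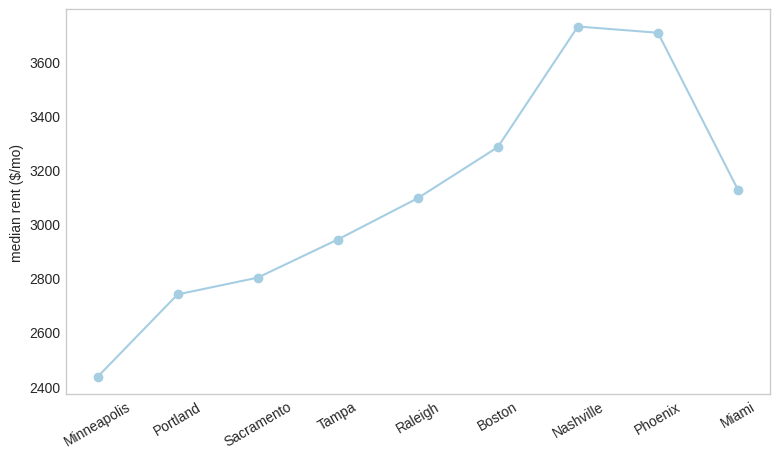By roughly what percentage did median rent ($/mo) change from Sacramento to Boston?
≈ +14.3%

Sacramento ≈ 2800, Boston ≈ 3200; (3200 − 2800) / 2800 ≈ +14.3%.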